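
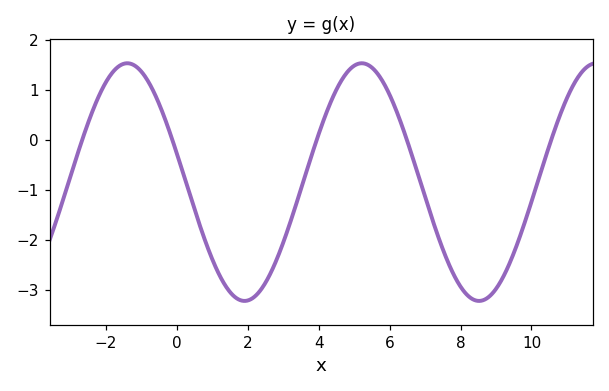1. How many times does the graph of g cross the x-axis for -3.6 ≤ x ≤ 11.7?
5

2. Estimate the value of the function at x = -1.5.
1.53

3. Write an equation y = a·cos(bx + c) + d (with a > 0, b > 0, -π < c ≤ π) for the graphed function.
y = 2.38cos(0.95x + 1.33) - 0.84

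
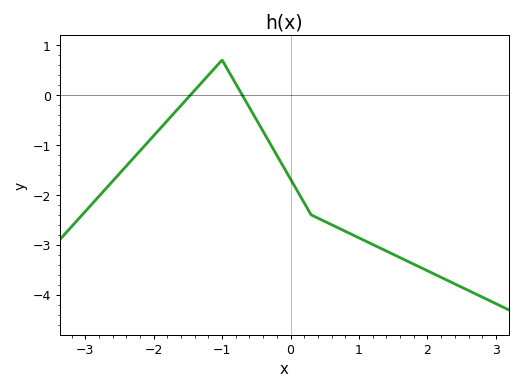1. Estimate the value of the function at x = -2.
-0.8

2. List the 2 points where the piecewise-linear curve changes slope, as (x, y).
(-1, 0.7); (0.3, -2.4)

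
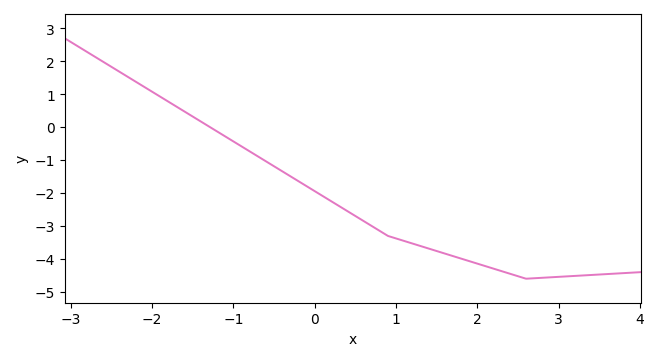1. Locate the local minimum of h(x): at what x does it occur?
2.6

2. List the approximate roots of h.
-1.3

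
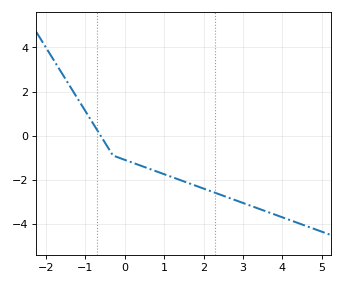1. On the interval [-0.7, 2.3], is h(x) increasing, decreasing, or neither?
decreasing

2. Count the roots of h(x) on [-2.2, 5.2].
1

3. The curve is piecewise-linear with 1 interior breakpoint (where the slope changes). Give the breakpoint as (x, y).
(-0.3, -0.9)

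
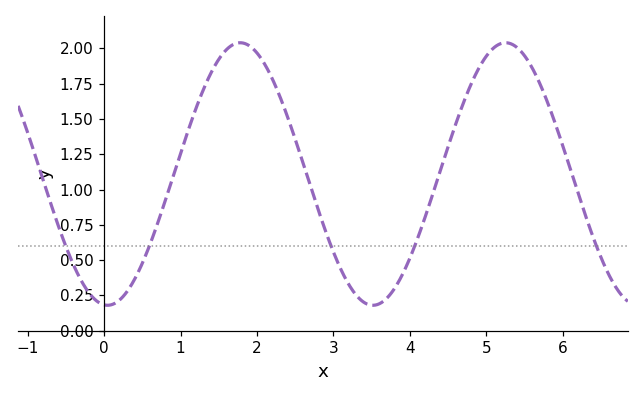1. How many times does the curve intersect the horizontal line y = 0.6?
5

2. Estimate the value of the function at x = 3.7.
0.25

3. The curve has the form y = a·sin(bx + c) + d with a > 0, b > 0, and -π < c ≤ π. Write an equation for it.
y = 0.93sin(1.8x - 1.7) + 1.11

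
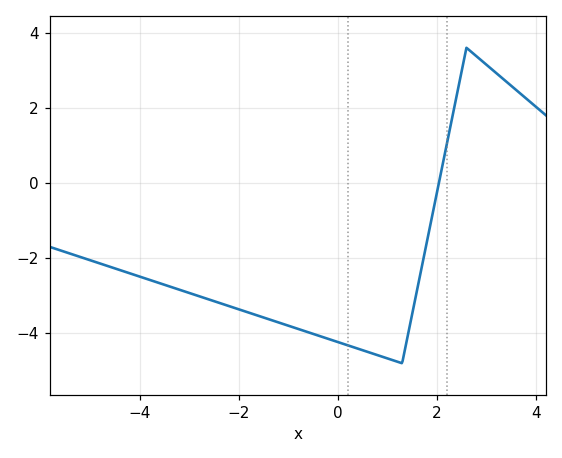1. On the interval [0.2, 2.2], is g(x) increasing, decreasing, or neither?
neither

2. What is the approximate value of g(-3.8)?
-2.58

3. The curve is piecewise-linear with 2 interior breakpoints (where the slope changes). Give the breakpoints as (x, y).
(1.3, -4.8); (2.6, 3.6)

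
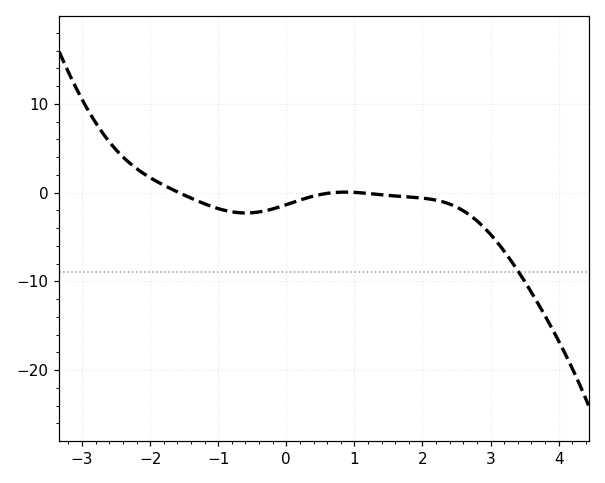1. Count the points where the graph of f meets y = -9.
1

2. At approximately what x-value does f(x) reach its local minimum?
-0.595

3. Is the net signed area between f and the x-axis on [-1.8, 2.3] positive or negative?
negative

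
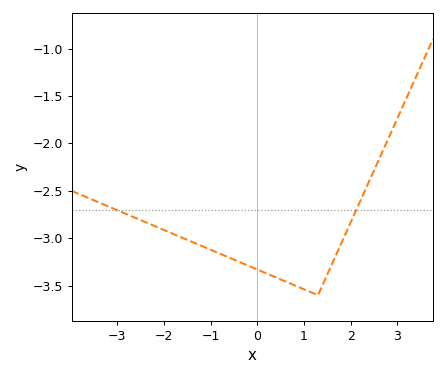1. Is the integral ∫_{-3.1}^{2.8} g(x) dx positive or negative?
negative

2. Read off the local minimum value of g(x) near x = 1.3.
-3.6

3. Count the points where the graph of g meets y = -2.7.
2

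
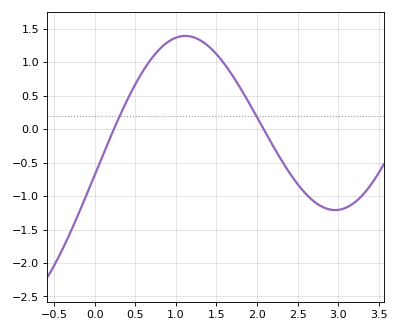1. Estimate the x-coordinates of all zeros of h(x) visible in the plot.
0.2, 2.1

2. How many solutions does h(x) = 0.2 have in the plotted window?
2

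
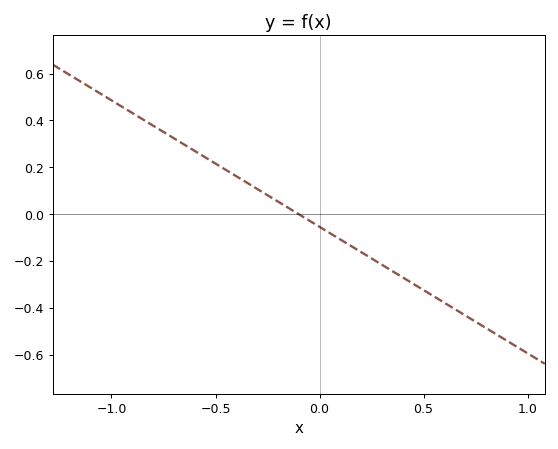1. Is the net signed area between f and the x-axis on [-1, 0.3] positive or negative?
positive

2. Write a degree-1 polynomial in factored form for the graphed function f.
y = -0.54(x + 0.1)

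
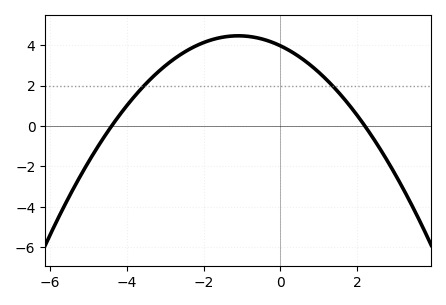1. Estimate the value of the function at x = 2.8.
-1.8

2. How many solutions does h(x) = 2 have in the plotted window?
2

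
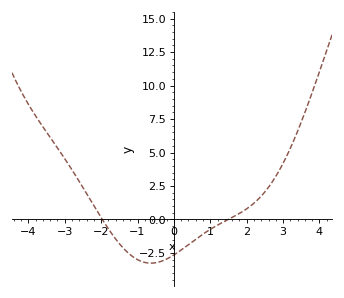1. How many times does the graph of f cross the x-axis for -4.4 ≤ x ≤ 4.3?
2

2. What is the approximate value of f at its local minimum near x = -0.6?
-3.27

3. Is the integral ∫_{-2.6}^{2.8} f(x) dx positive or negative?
negative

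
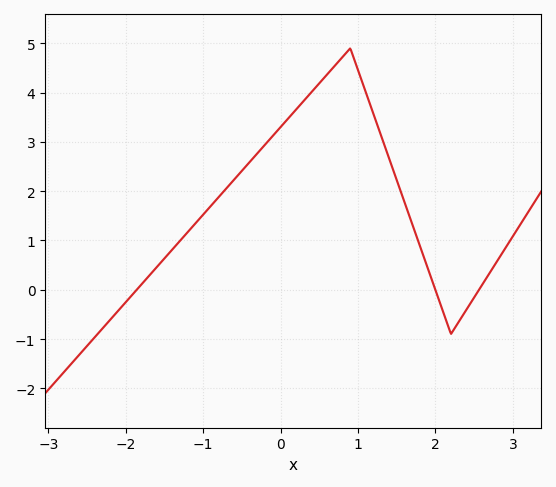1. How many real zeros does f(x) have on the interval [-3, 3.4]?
3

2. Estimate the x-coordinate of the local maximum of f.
0.9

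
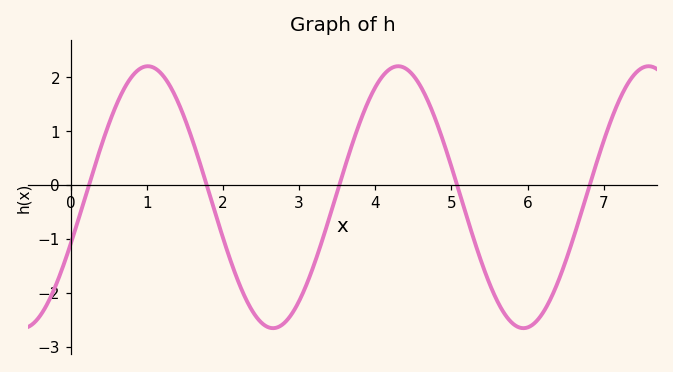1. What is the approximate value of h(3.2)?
-1.46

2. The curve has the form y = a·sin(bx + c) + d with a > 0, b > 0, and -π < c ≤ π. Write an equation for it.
y = 2.43sin(1.91x - 0.362) - 0.23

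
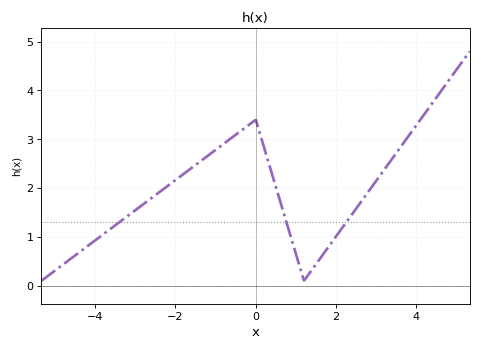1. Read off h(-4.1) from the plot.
0.9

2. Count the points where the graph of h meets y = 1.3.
3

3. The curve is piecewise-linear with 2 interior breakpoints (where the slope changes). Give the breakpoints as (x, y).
(0, 3.4); (1.2, 0.1)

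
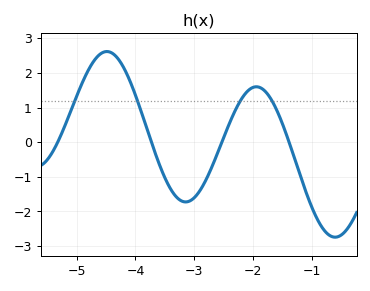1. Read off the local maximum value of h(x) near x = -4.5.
2.62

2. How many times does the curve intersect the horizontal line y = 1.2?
4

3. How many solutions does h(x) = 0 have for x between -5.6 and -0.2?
4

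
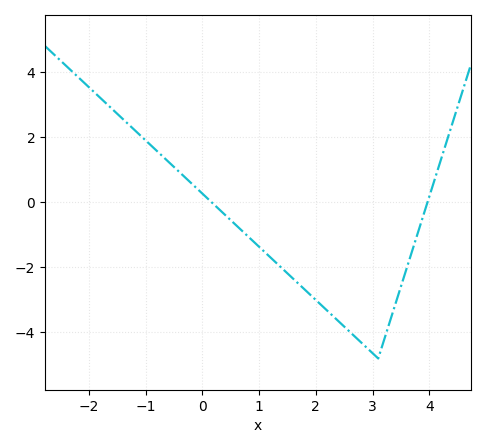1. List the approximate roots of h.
0.165, 3.97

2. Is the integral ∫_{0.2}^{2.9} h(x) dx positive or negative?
negative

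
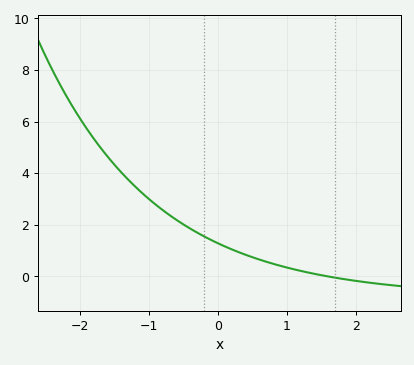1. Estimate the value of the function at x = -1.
3.01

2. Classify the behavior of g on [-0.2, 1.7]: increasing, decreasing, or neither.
decreasing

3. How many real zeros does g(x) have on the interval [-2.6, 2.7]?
1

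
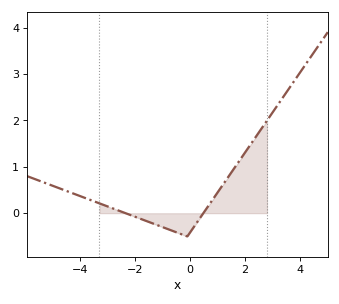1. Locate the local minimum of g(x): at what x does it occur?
-0.102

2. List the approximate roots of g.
-2.35, 0.481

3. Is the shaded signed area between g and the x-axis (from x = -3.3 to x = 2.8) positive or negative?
positive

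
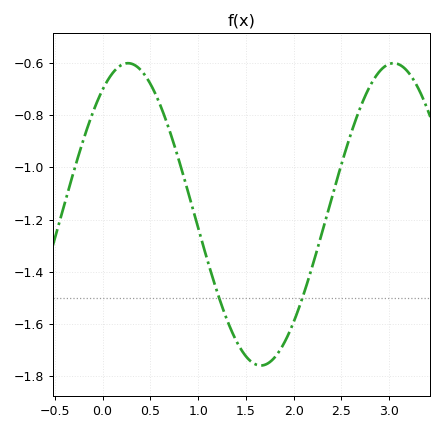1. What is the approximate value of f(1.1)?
-1.36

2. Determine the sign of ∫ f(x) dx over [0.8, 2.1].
negative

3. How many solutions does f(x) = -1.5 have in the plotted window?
2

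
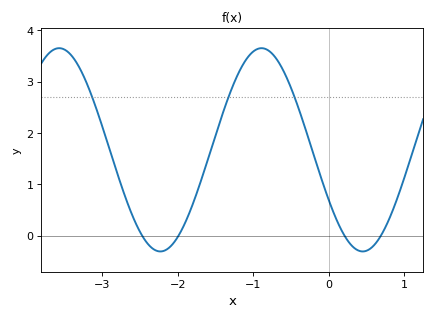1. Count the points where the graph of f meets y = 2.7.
3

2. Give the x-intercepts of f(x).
-2.47, -1.99, 0.211, 0.695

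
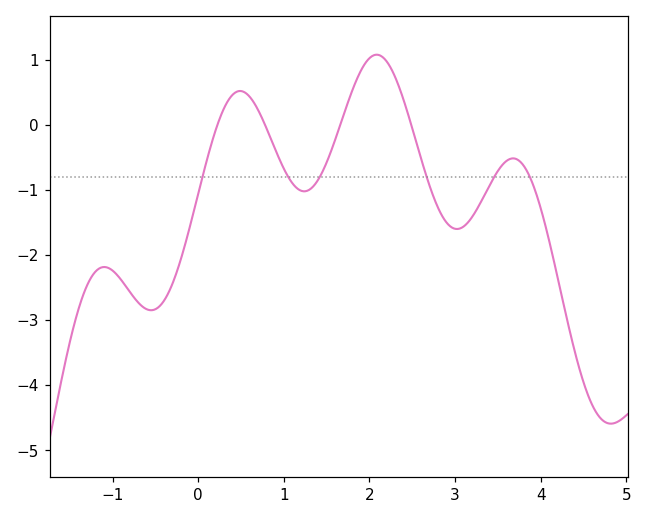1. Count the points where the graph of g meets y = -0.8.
6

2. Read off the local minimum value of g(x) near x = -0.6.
-2.85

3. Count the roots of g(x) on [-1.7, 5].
4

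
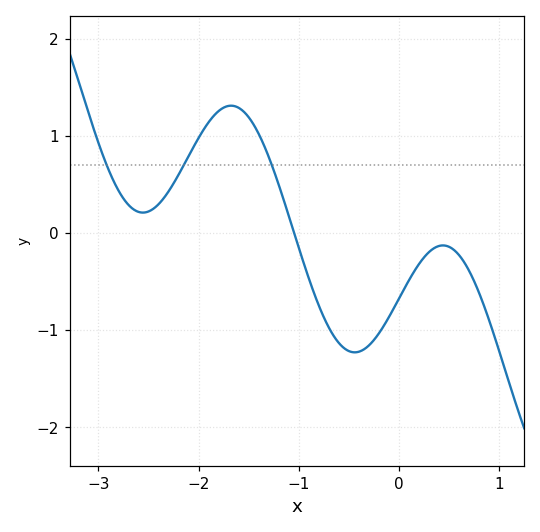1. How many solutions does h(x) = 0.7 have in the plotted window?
3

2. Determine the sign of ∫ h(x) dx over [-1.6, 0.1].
negative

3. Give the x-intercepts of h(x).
-1.05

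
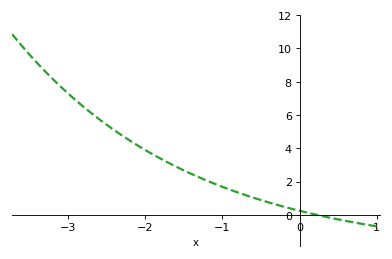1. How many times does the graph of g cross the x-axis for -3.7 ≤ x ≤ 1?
1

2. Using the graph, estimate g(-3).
7.3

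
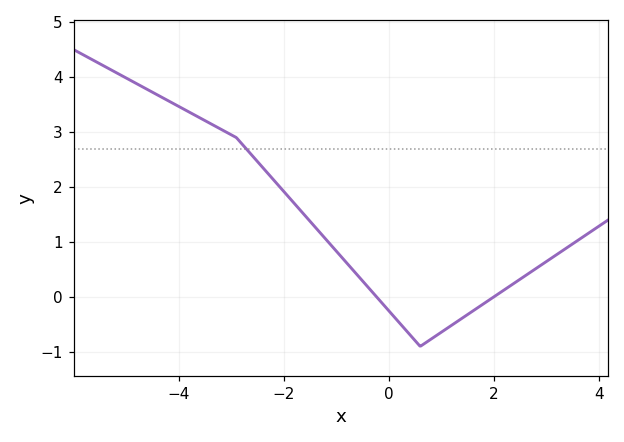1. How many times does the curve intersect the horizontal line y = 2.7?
1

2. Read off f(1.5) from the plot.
-0.3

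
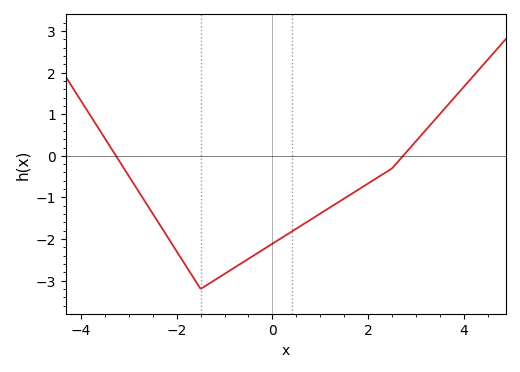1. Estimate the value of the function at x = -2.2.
-1.93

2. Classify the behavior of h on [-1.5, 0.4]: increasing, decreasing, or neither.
increasing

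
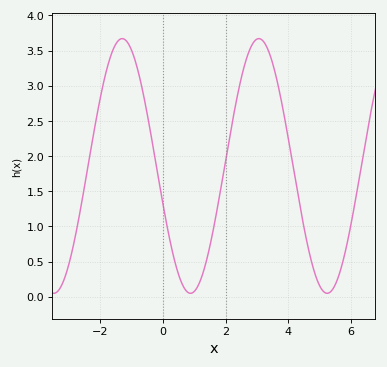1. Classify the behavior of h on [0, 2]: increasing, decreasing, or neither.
neither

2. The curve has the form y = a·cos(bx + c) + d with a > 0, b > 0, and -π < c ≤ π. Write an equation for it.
y = 1.81cos(1.44x + 1.88) + 1.86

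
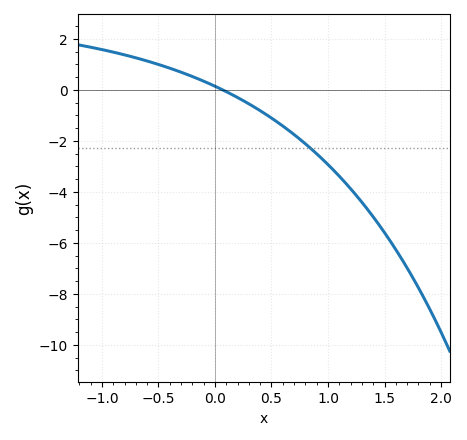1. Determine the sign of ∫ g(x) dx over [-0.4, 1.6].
negative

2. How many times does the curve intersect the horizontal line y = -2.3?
1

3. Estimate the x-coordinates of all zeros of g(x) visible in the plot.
0.05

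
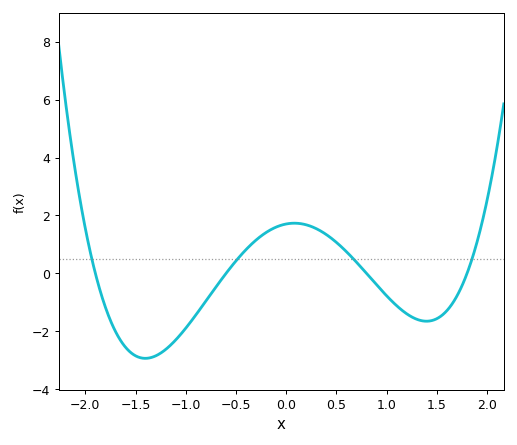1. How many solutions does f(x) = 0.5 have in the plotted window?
4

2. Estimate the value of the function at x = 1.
-0.8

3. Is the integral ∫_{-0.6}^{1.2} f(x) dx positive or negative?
positive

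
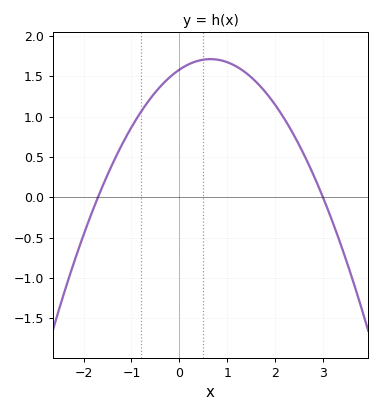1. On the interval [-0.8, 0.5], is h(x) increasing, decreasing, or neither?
increasing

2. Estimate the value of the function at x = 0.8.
1.7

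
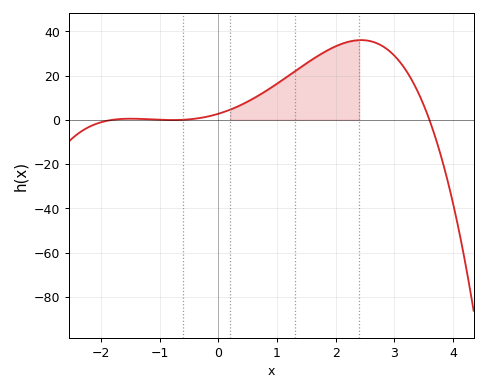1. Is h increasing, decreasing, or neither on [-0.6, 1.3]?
increasing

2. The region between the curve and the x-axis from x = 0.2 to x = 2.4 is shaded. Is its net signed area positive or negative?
positive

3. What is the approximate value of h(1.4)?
24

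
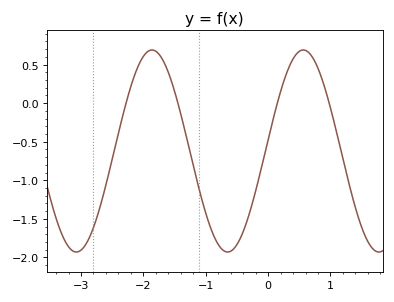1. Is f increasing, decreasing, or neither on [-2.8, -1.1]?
neither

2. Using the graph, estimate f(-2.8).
-1.6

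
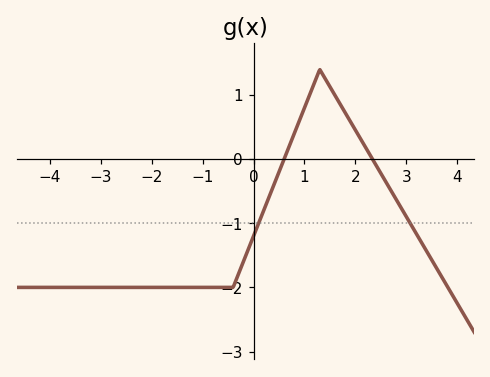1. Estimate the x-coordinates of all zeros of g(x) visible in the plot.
0.6, 2.4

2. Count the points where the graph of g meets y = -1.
2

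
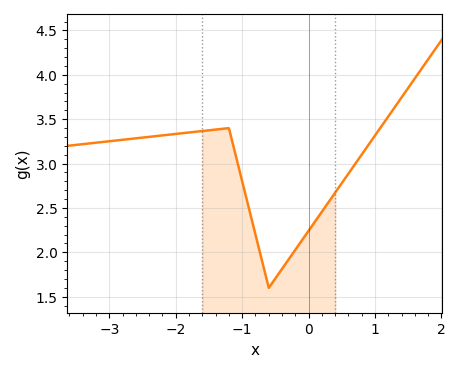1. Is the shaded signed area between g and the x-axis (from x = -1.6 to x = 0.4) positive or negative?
positive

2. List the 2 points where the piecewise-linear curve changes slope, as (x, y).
(-1.2, 3.4); (-0.6, 1.6)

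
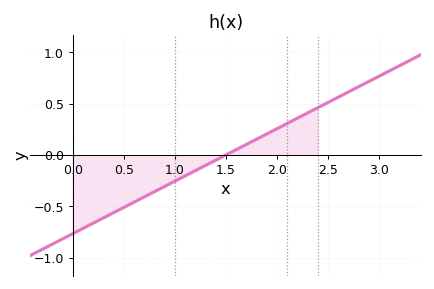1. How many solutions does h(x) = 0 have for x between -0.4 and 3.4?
1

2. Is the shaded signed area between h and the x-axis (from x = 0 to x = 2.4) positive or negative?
negative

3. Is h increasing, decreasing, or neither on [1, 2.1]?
increasing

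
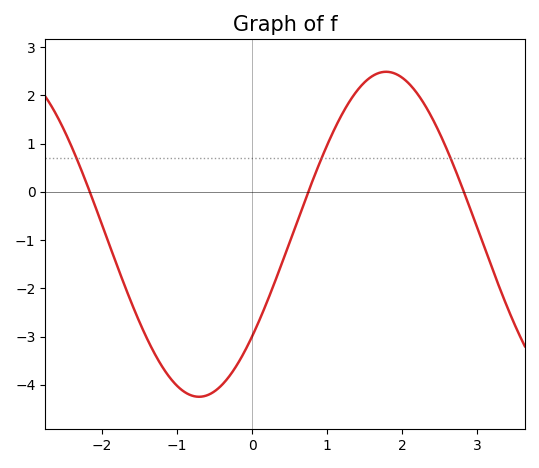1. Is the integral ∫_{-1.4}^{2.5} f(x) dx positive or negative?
negative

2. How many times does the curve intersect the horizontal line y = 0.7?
3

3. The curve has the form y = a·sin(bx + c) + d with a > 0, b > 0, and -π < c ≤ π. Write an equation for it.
y = 3.37sin(1.26x - 0.68) - 0.88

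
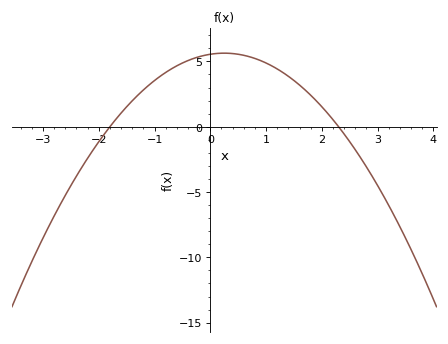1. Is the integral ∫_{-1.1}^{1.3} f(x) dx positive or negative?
positive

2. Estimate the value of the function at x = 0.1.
5.5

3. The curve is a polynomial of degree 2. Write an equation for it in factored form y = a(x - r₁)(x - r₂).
y = -1.34(x + 1.8)(x - 2.3)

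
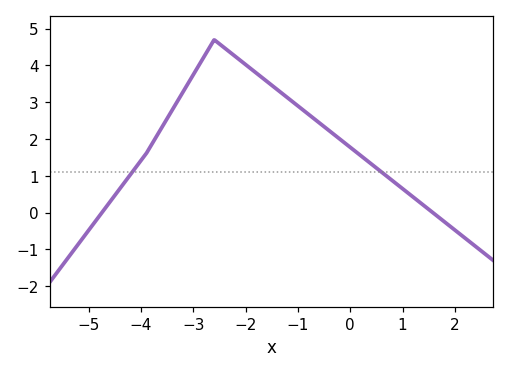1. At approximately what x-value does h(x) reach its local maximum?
-2.6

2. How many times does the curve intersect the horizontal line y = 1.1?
2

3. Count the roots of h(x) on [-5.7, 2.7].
2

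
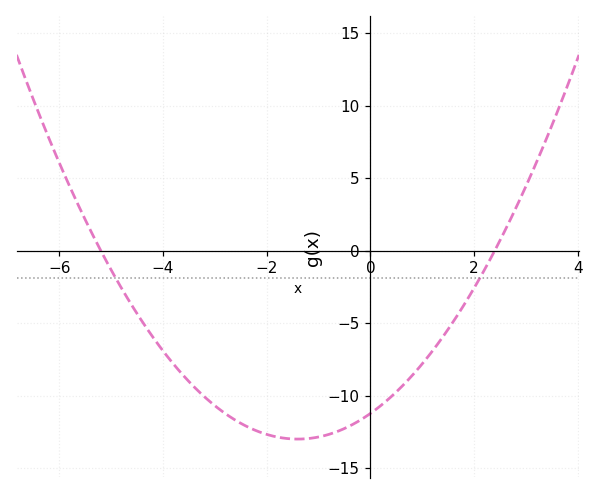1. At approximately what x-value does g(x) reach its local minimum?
-1.4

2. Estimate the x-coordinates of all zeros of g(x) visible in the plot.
-5.2, 2.4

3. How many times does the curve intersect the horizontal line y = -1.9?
2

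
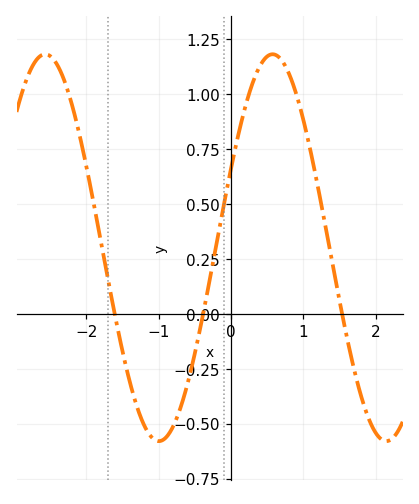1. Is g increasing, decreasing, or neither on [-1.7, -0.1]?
neither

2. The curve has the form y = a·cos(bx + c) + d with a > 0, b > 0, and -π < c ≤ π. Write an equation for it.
y = 0.88cos(2x - 1.2) + 0.3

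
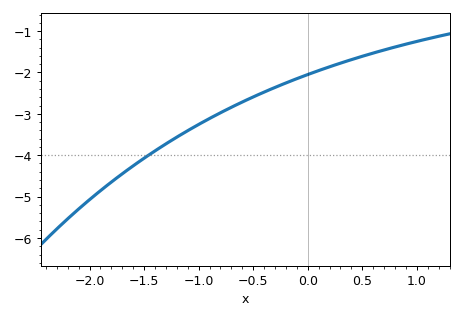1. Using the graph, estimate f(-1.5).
-4.07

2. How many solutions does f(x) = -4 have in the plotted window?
1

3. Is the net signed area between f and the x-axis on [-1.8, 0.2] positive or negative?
negative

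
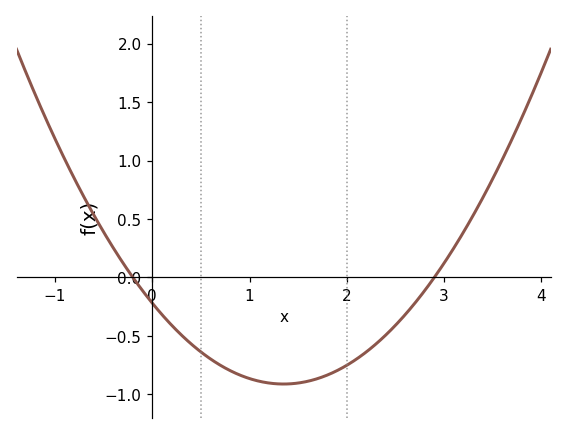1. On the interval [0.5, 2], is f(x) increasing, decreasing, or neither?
neither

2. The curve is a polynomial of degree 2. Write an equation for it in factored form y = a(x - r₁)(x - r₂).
y = 0.38(x + 0.2)(x - 2.9)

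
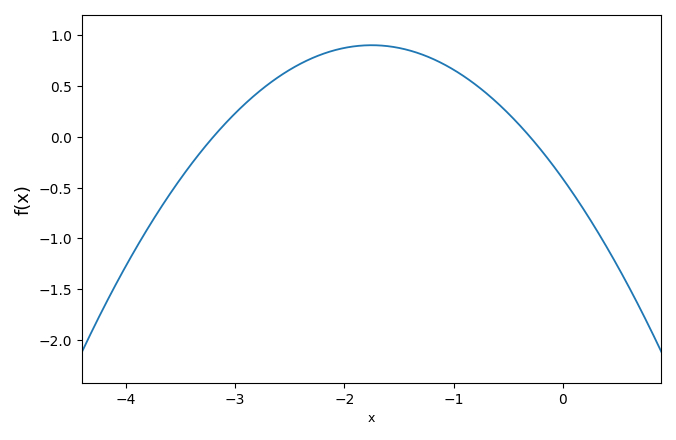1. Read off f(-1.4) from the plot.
0.851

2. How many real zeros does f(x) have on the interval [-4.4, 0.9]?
2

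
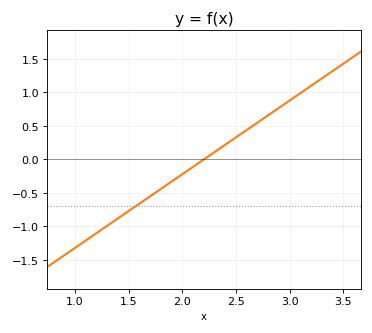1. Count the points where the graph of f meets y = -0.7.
1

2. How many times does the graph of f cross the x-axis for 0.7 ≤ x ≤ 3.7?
1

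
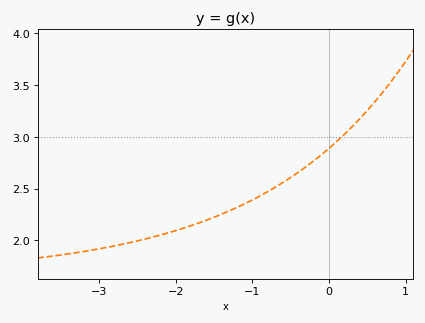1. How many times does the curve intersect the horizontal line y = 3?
1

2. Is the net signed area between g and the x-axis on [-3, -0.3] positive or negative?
positive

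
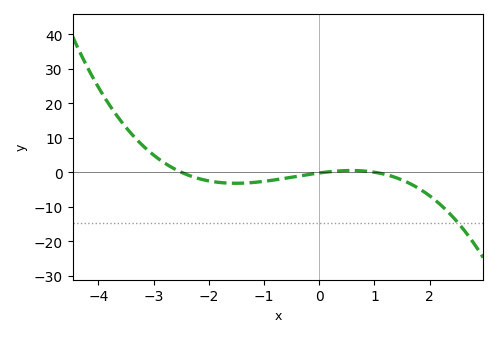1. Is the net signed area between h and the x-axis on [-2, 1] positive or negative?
negative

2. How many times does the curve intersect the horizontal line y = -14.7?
1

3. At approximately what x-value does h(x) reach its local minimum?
-1.52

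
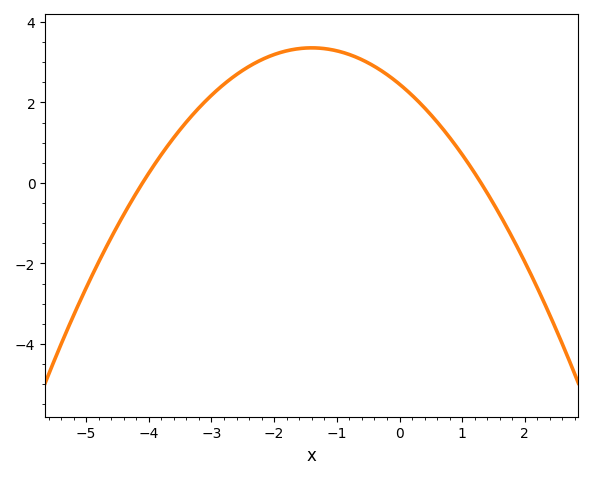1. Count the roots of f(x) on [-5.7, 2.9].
2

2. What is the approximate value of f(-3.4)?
1.51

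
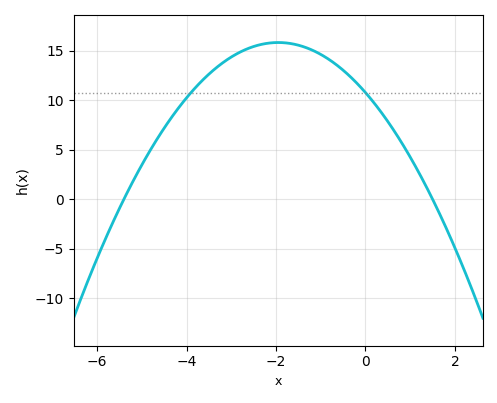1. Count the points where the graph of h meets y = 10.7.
2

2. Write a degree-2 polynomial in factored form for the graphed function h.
y = -1.33(x + 5.4)(x - 1.5)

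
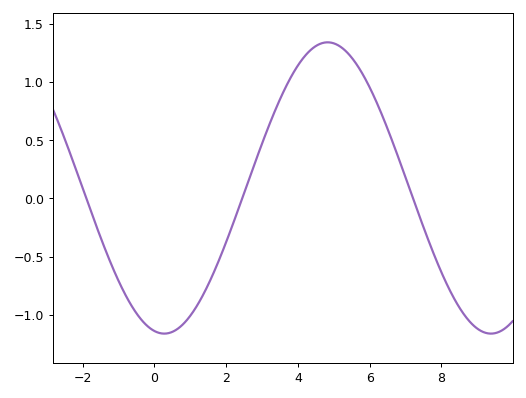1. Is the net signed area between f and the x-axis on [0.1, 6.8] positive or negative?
positive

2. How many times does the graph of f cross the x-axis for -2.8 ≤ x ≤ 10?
3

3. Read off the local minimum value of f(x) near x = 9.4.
-1.16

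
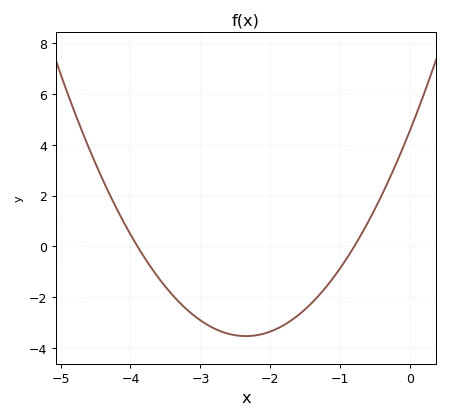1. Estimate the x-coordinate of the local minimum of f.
-2.4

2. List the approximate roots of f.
-3.9, -0.8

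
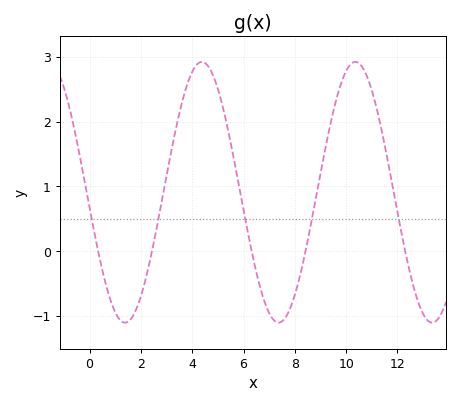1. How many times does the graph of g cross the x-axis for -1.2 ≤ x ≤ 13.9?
5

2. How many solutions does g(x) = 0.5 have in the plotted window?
5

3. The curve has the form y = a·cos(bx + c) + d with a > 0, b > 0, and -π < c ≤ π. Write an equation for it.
y = 2.01cos(1.05x + 1.69) + 0.91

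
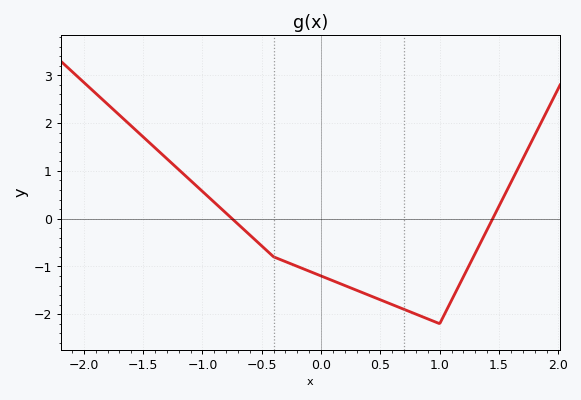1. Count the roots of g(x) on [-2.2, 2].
2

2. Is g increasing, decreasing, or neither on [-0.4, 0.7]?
decreasing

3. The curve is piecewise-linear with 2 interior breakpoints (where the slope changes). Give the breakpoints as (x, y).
(-0.4, -0.8); (1, -2.2)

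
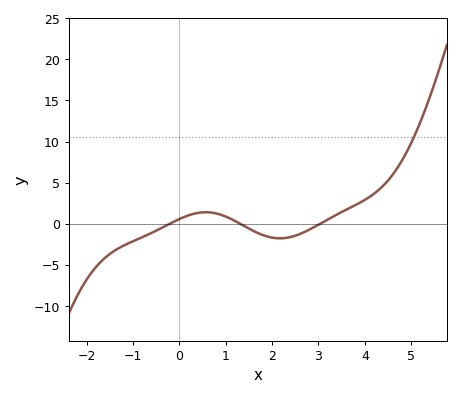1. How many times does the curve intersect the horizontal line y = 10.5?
1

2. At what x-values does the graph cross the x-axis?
-0.2, 1.4, 3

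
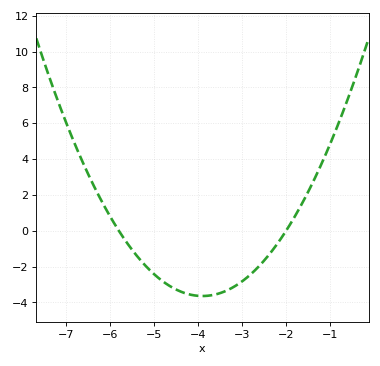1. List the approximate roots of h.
-5.8, -2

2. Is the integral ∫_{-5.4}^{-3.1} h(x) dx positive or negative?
negative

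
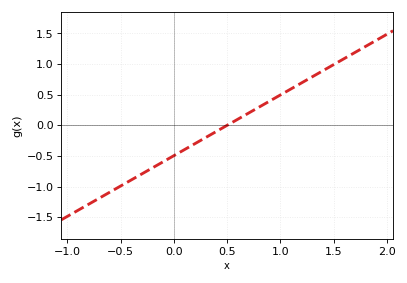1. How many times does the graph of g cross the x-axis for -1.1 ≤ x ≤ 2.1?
1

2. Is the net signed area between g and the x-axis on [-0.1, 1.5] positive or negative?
positive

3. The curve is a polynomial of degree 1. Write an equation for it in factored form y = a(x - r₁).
y = 0.99(x - 0.5)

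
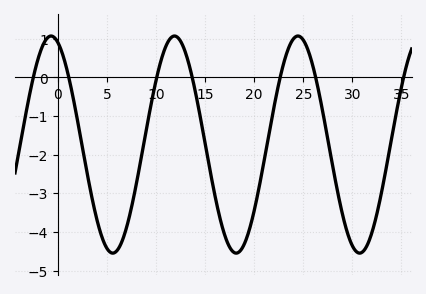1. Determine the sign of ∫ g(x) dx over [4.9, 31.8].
negative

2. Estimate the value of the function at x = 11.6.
1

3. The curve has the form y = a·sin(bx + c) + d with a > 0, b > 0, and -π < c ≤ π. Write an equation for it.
y = 2.81sin(0.5x + 1.9) - 1.74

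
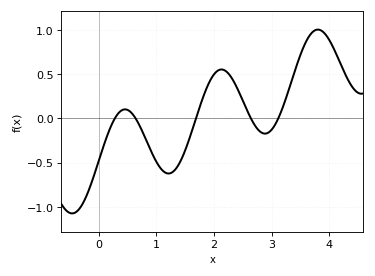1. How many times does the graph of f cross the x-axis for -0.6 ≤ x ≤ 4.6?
5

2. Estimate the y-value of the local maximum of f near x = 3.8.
1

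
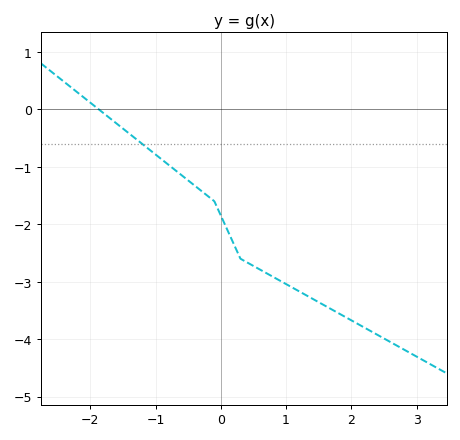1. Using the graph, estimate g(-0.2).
-1.51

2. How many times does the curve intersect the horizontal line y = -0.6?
1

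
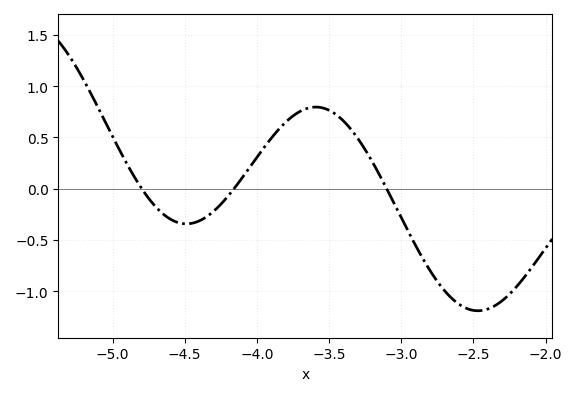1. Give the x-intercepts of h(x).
-4.8, -4.16, -3.1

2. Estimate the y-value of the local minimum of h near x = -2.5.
-1.19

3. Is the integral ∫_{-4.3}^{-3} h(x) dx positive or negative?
positive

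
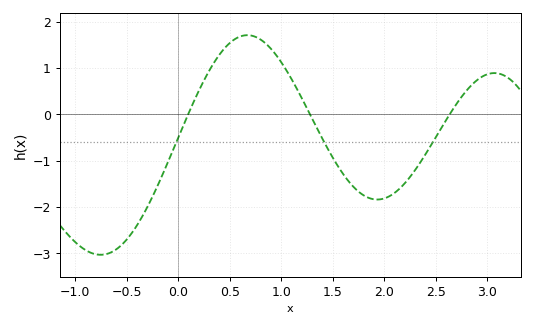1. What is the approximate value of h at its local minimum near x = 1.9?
-1.8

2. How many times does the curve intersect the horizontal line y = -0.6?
3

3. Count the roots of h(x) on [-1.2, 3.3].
3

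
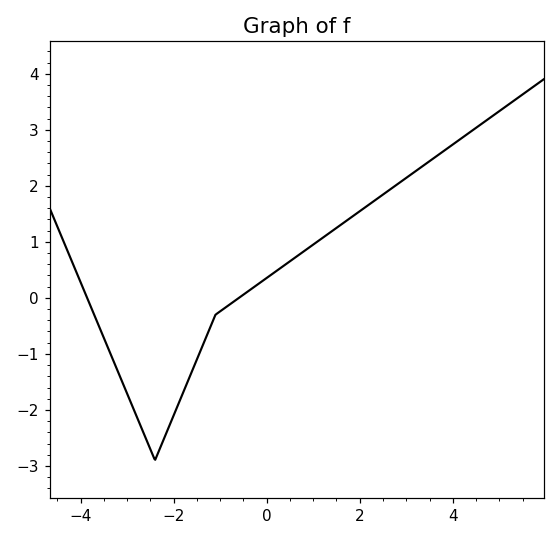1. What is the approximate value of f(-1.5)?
-1.1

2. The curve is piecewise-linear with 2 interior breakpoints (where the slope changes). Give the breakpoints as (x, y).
(-2.4, -2.9); (-1.1, -0.3)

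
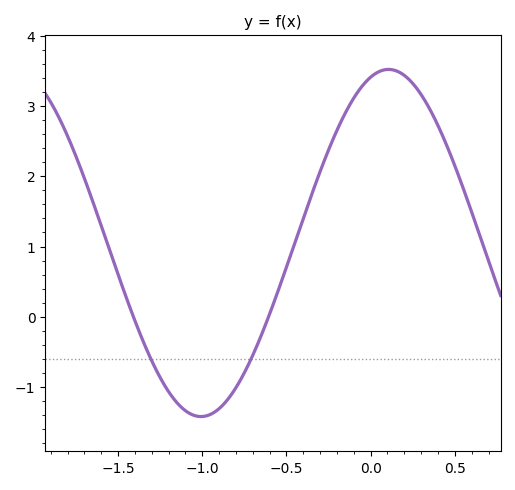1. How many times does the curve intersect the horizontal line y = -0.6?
2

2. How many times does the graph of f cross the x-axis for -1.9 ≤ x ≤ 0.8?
2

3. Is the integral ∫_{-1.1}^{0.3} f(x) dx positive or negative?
positive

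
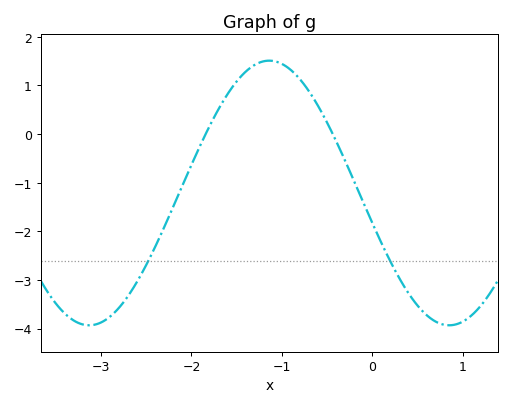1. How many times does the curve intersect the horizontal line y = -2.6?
2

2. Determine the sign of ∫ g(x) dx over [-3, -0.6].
negative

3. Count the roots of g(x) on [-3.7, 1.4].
2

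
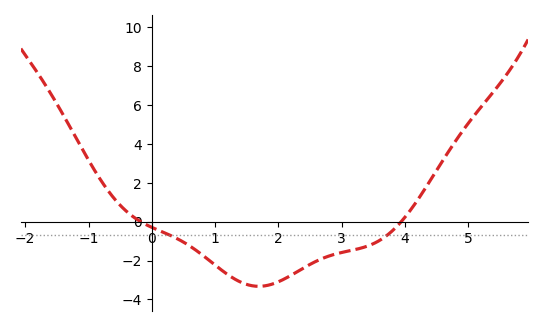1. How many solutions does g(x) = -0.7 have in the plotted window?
2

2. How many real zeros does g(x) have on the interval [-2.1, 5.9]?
2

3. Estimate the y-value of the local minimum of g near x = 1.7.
-3.4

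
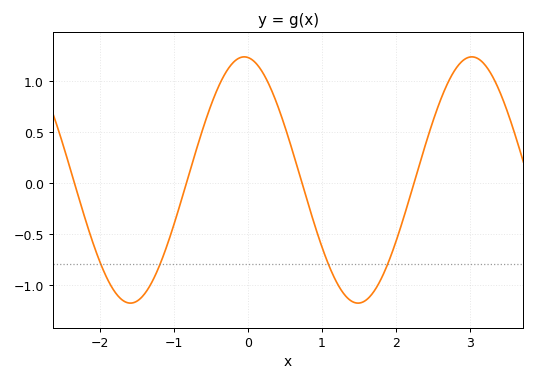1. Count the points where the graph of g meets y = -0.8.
4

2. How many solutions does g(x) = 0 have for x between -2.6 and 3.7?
4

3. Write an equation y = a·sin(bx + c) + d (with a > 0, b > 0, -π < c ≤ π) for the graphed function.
y = 1.21sin(2.04x + 1.67) + 0.03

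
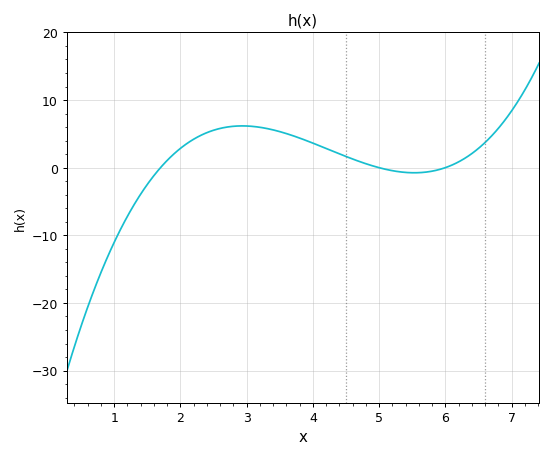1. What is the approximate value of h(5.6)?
-1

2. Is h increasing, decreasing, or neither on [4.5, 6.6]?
neither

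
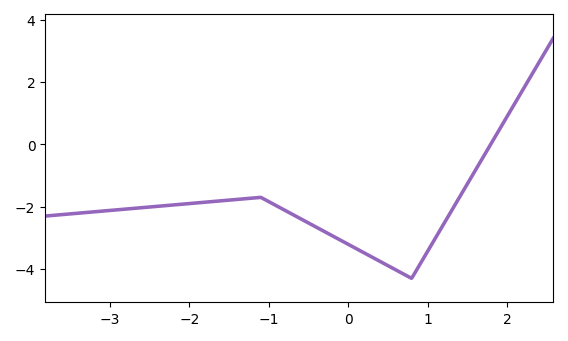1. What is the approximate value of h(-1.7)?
-1.8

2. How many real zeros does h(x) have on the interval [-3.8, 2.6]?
1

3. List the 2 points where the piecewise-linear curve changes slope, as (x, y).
(-1.1, -1.7); (0.8, -4.3)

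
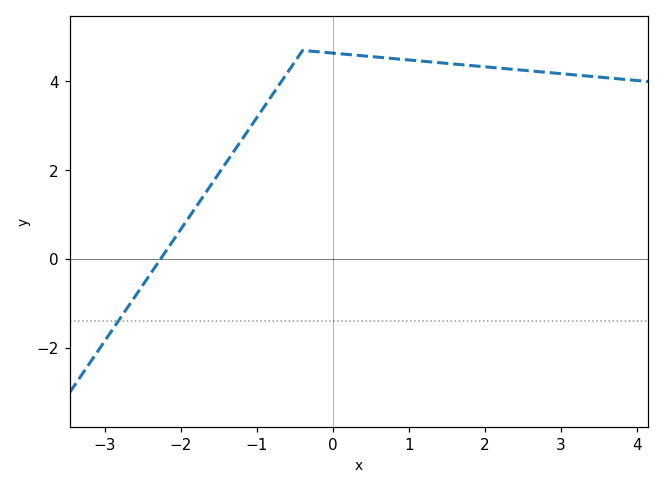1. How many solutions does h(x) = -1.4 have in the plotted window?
1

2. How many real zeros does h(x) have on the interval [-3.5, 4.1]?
1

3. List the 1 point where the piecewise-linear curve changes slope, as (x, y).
(-0.4, 4.7)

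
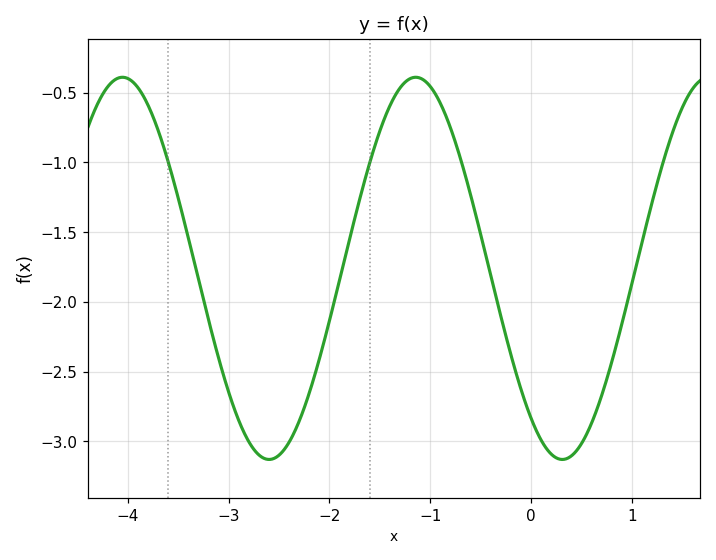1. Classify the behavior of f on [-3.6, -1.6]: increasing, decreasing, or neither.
neither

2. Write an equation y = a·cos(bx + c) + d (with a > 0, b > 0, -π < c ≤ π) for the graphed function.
y = 1.37cos(2.16x + 2.47) - 1.76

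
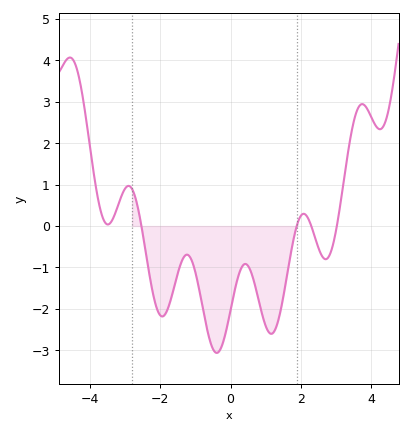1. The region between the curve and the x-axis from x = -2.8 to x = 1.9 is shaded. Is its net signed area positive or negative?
negative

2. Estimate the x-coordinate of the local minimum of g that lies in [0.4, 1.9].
1.16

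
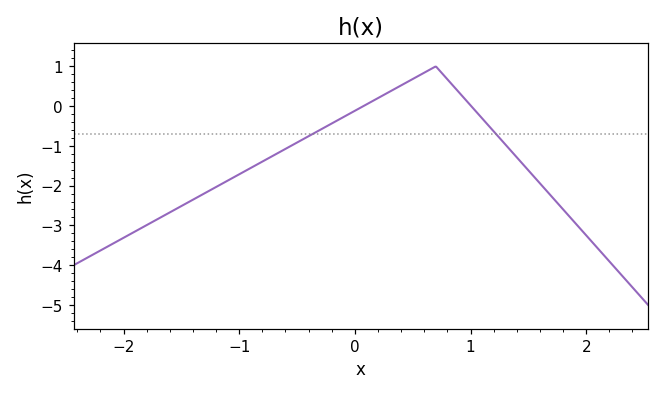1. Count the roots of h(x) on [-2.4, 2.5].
2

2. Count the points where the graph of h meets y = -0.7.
2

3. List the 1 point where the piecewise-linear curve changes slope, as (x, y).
(0.7, 1)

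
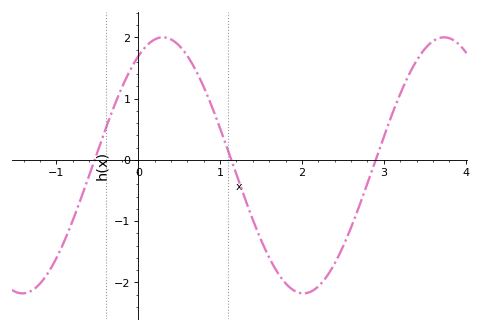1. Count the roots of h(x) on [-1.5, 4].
3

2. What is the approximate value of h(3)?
0.378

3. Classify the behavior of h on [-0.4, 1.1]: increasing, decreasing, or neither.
neither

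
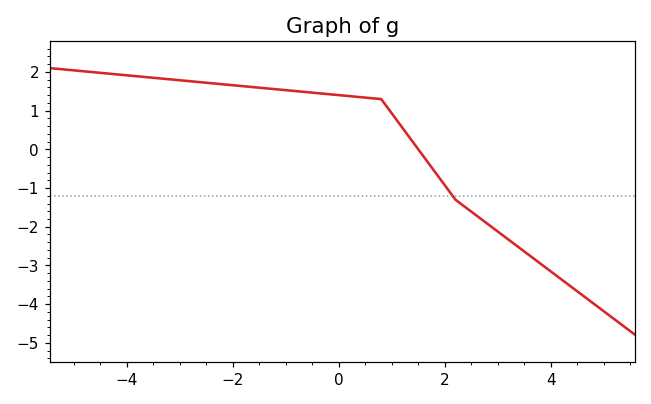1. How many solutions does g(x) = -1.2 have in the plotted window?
1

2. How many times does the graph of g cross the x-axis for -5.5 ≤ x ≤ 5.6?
1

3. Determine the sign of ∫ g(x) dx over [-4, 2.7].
positive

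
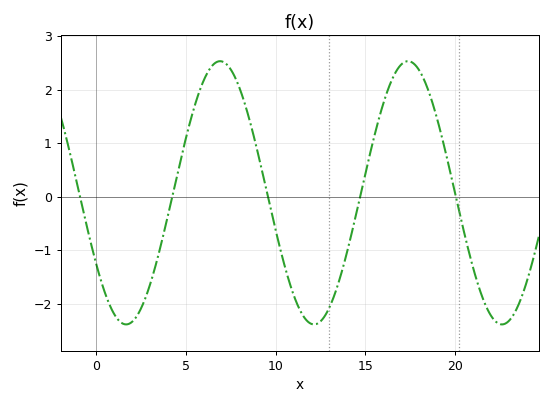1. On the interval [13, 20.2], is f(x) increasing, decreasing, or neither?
neither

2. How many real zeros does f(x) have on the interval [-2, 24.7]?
5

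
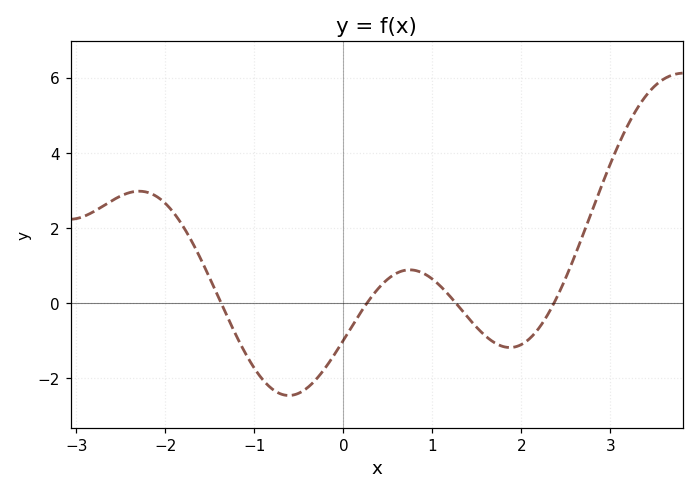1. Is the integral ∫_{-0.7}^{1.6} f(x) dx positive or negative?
negative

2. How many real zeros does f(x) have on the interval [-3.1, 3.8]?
4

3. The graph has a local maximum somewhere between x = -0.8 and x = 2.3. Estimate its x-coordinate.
0.745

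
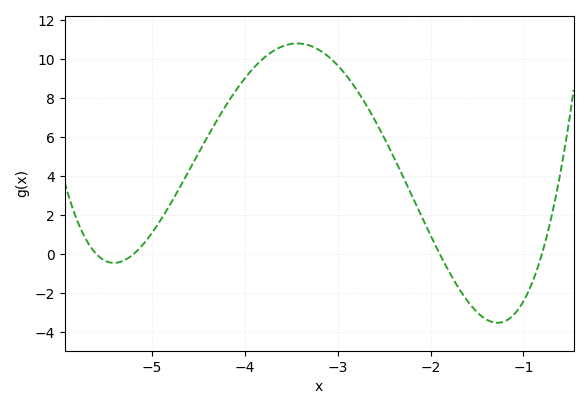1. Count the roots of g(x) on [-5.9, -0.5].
4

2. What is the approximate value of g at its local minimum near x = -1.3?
-3.6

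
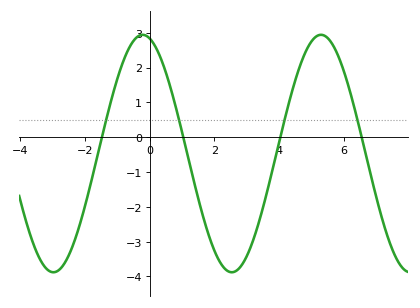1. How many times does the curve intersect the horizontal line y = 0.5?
4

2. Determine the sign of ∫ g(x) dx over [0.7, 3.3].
negative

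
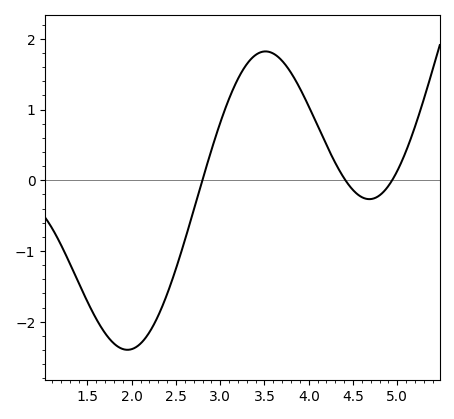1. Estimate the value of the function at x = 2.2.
-2.1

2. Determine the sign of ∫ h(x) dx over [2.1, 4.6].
positive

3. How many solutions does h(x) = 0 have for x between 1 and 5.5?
3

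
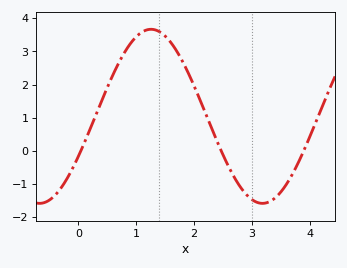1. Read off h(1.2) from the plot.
3.7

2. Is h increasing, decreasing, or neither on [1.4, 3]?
decreasing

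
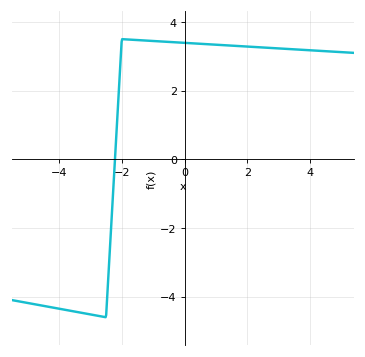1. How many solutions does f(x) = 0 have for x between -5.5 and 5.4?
1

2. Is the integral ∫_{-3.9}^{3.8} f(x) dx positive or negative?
positive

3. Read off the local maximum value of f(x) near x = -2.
3.5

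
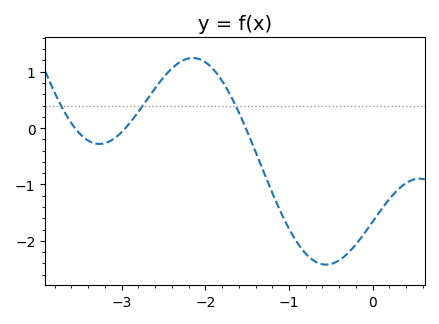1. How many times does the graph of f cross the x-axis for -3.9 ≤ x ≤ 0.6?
3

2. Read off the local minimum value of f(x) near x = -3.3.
-0.3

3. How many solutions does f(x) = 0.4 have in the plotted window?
3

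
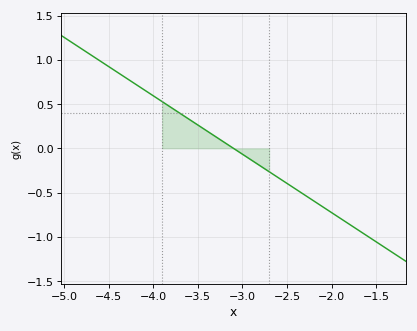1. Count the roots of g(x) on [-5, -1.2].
1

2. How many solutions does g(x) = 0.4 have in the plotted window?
1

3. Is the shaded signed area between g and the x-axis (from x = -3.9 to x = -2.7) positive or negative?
positive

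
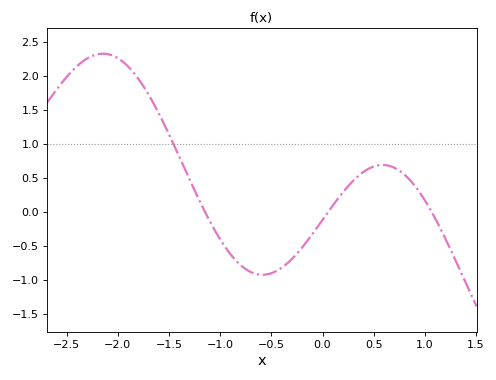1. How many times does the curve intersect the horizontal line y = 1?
1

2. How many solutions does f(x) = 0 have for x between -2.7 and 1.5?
3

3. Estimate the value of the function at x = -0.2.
-0.55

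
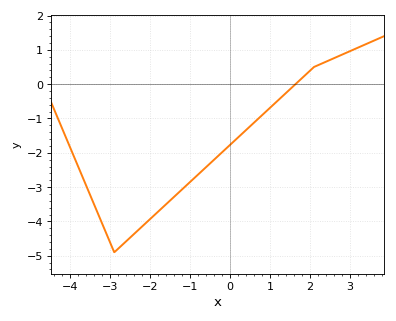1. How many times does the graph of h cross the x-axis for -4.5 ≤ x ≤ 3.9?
1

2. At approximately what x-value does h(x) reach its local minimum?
-3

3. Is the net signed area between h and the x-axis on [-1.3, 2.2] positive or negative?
negative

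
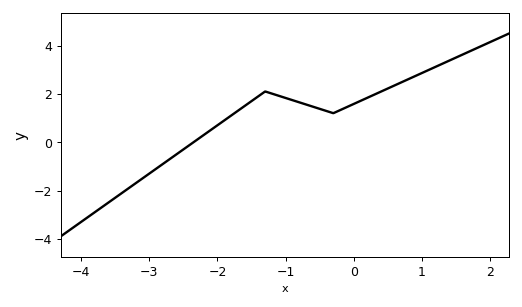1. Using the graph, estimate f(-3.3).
-2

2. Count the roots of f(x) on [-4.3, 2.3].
1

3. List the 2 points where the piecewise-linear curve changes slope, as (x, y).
(-1.3, 2.1); (-0.3, 1.2)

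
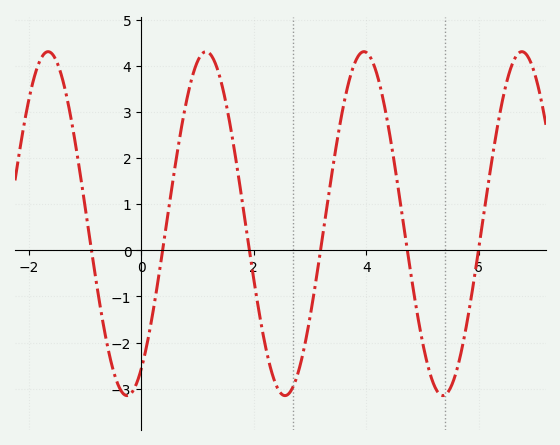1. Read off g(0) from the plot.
-2.58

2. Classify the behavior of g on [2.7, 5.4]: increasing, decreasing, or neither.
neither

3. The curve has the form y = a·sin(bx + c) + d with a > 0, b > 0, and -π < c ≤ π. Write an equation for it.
y = 3.73sin(2.24x - 1.01) + 0.58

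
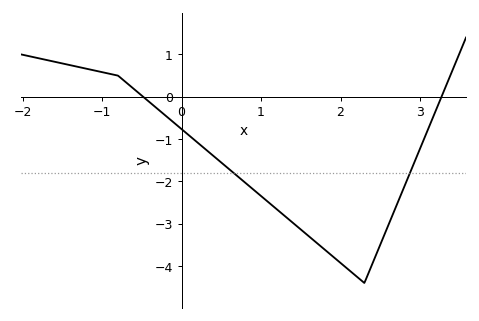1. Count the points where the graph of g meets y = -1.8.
2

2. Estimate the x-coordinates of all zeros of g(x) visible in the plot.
-0.484, 3.27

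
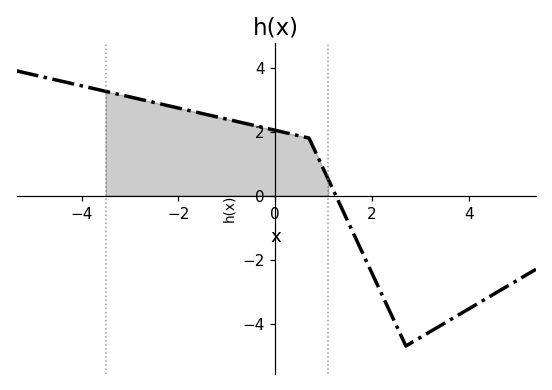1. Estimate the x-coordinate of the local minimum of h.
2.8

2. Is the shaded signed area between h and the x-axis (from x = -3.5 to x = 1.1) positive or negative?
positive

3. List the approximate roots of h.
1.2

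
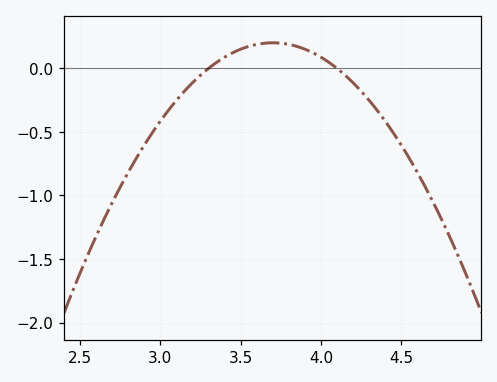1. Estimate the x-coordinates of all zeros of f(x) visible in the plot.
3.3, 4.1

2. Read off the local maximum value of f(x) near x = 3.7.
0.2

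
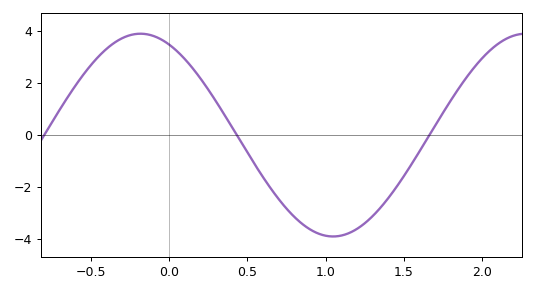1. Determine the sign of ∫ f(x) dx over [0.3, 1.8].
negative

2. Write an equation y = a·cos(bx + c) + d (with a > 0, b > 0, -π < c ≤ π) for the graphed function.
y = 3.9cos(2.55x + 0.47) - 0.01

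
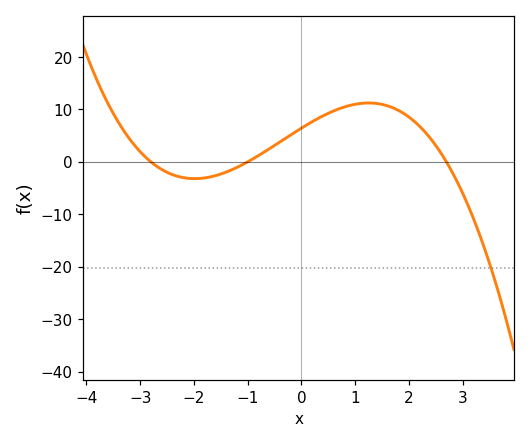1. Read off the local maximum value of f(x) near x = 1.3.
11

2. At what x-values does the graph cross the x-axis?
-2.8, -1, 2.6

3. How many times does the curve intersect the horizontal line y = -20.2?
1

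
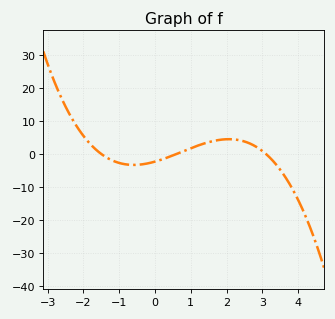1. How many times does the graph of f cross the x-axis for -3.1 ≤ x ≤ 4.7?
3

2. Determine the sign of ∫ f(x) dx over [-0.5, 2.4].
positive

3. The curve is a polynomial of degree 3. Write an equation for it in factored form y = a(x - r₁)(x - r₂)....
y = -0.83(x + 1.5)(x - 0.6)(x - 3.1)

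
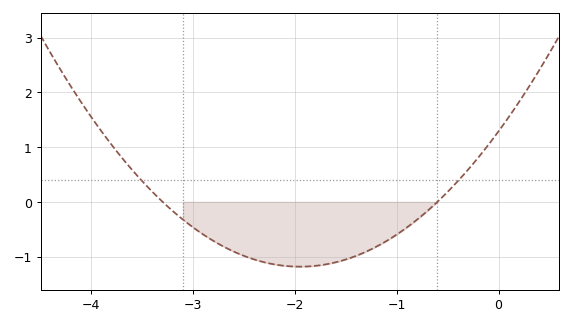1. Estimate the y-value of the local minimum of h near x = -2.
-1.18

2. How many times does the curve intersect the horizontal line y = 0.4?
2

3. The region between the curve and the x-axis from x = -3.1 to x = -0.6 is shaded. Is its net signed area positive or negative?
negative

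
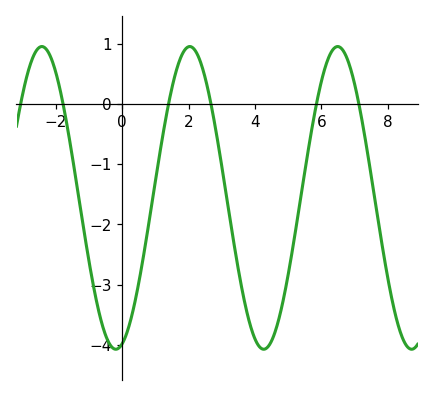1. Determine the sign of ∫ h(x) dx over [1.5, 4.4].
negative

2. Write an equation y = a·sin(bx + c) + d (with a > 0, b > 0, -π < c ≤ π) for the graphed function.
y = 2.51sin(1.41x - 1.3) - 1.56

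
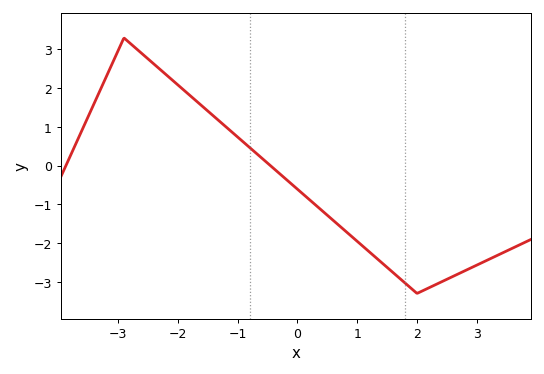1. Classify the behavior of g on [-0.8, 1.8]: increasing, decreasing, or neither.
decreasing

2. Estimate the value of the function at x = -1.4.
1.3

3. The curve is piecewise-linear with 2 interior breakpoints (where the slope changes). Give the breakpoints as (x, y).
(-2.9, 3.3); (2, -3.3)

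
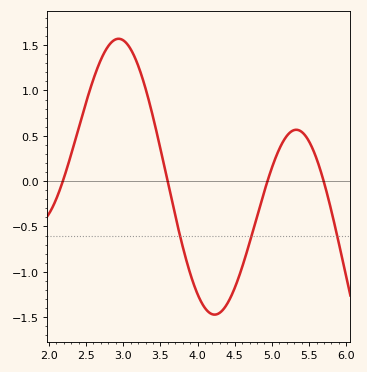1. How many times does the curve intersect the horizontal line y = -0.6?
3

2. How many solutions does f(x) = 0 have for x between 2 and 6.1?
4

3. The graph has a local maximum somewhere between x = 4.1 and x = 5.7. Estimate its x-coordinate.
5.33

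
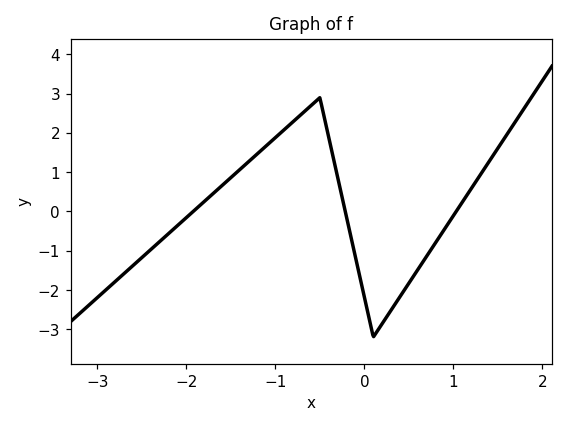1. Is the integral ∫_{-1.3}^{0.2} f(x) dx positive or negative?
positive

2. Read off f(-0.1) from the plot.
-1.17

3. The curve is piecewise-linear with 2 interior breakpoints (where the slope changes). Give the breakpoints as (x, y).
(-0.5, 2.9); (0.1, -3.2)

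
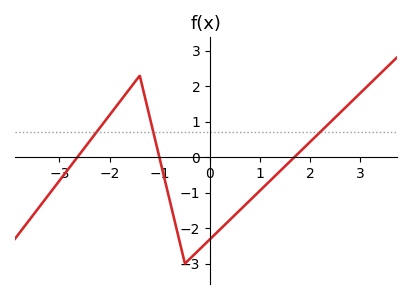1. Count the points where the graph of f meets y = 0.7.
3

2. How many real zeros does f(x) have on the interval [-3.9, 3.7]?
3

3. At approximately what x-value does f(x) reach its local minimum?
-0.499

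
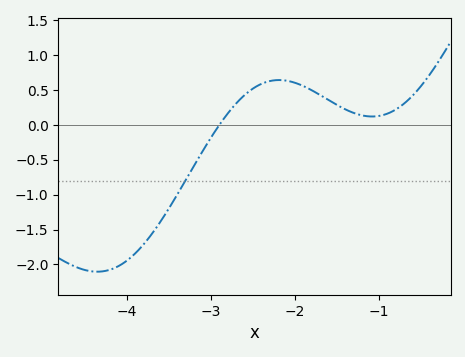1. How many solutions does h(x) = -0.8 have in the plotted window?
1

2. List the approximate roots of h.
-2.9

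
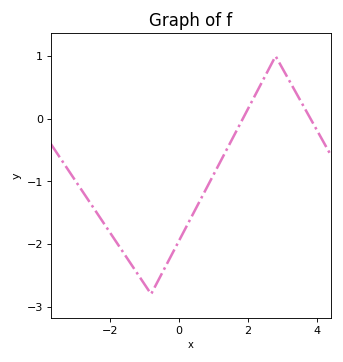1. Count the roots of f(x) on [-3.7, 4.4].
2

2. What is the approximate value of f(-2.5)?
-1.39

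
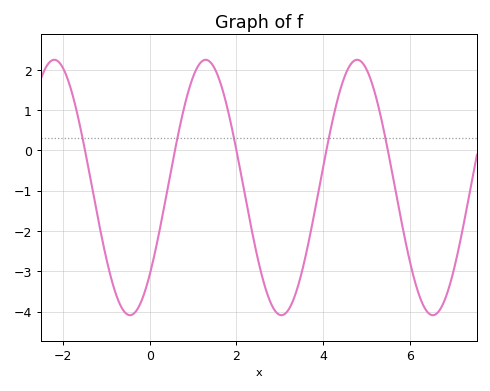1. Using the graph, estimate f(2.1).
-0.562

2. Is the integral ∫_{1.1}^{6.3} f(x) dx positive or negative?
negative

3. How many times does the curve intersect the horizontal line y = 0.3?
5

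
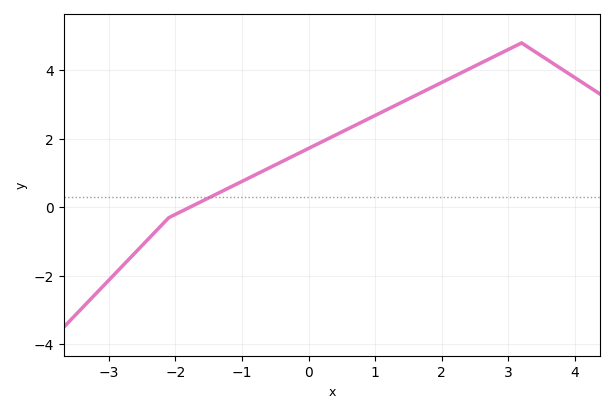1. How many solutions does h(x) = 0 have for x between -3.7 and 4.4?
1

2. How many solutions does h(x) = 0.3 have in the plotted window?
1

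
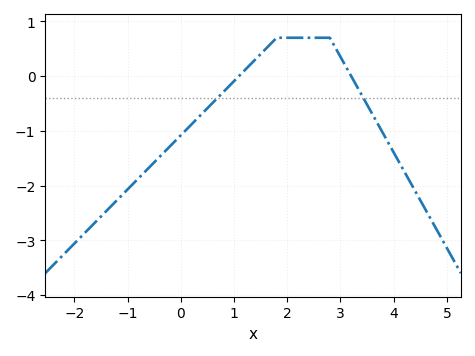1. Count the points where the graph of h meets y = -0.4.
2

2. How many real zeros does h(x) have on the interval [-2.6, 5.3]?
2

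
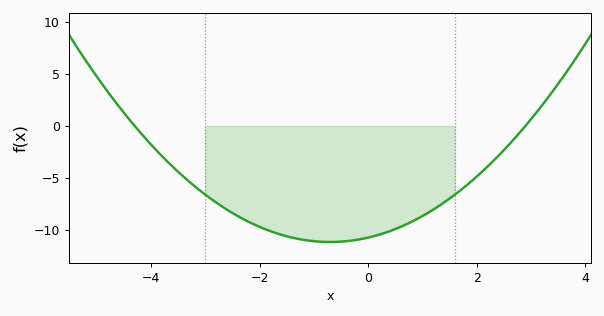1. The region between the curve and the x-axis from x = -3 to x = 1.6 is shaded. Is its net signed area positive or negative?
negative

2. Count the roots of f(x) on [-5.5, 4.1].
2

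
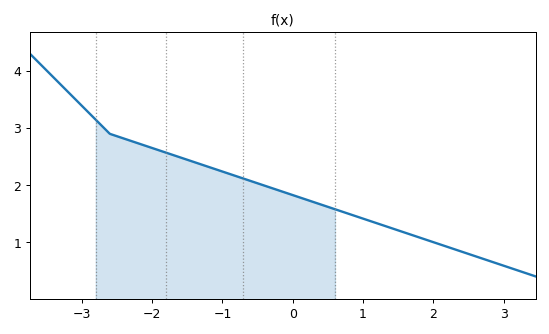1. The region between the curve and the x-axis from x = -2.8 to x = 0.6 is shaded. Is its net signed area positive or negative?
positive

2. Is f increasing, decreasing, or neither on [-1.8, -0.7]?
decreasing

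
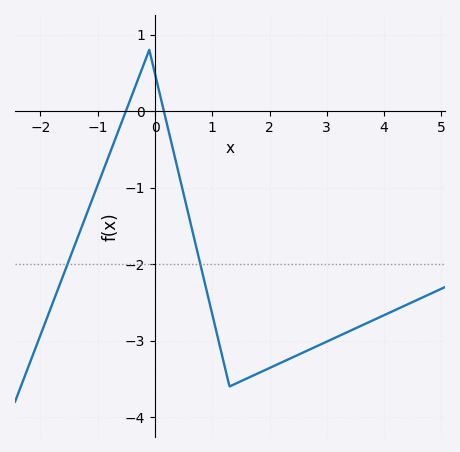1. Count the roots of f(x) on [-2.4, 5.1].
2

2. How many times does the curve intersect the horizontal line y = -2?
2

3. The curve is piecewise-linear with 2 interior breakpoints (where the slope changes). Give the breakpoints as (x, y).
(-0.1, 0.8); (1.3, -3.6)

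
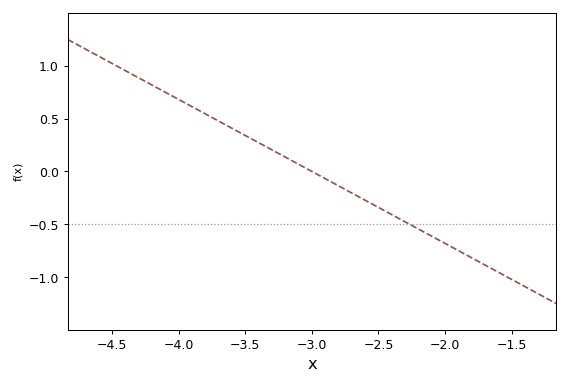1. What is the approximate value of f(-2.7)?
-0.2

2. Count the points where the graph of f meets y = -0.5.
1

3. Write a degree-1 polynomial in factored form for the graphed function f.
y = -0.68(x + 3)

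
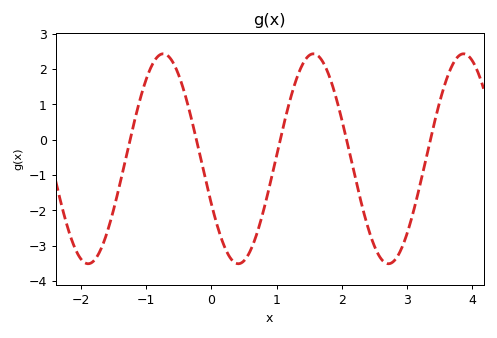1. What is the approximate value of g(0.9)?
-1.26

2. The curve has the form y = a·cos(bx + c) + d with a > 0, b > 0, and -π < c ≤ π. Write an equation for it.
y = 2.97cos(2.73x + 2.01) - 0.54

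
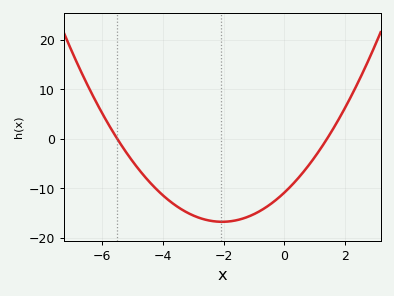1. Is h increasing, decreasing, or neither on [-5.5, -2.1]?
decreasing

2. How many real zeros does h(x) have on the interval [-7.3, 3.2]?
2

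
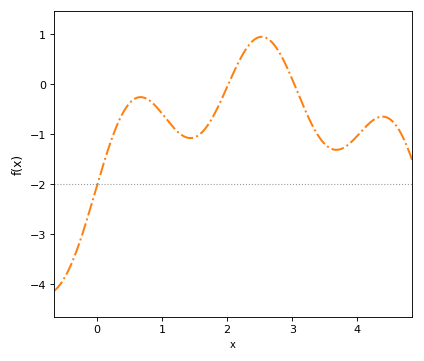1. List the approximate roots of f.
2, 3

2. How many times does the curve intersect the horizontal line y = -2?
1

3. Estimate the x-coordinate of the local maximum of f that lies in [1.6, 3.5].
2.5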